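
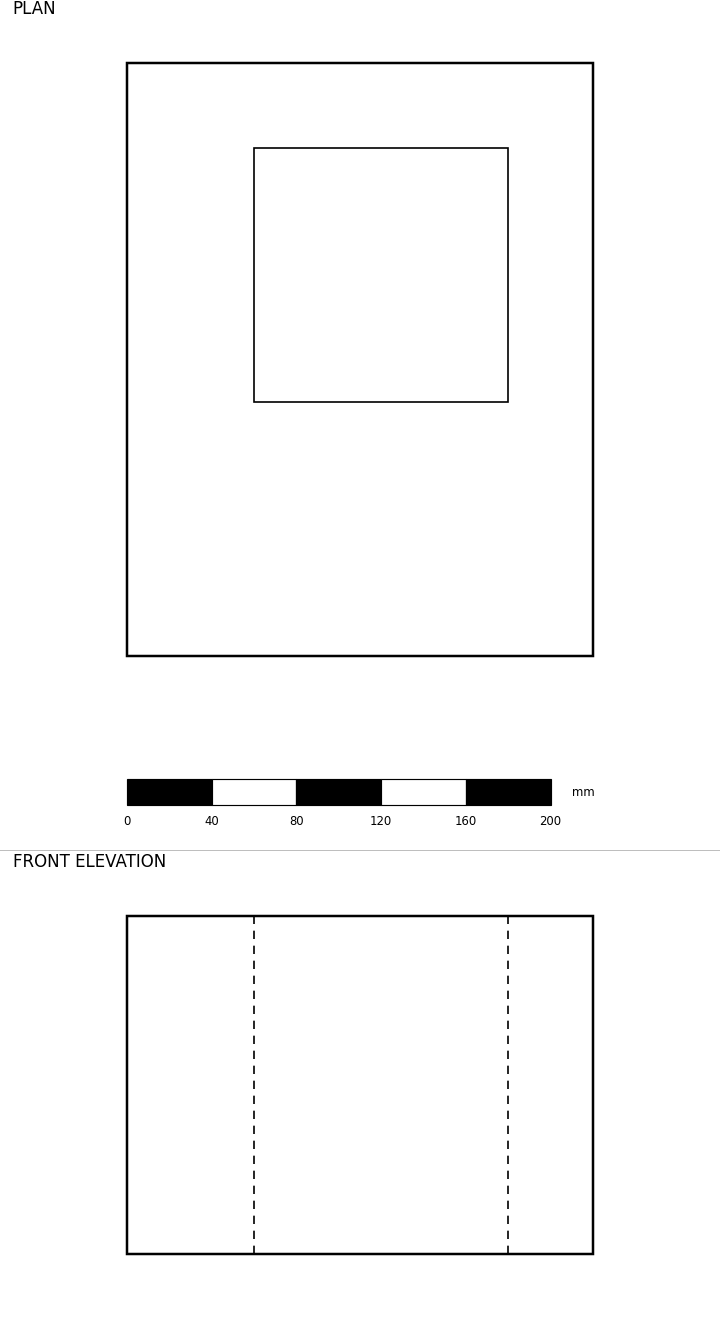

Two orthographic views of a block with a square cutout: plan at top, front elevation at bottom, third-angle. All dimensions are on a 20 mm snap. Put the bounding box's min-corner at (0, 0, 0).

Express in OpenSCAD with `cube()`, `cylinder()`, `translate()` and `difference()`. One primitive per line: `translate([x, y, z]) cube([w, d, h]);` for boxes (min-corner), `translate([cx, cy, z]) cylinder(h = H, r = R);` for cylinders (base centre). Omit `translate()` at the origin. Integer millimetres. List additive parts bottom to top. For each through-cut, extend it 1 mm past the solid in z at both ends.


difference() {
  cube([220, 280, 160]);
  translate([60, 120, -1]) cube([120, 120, 162]);
}


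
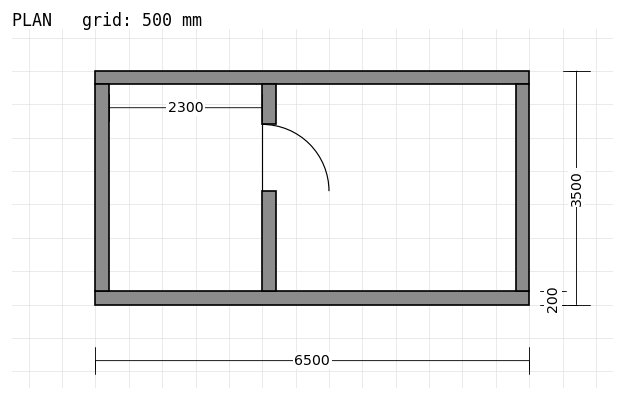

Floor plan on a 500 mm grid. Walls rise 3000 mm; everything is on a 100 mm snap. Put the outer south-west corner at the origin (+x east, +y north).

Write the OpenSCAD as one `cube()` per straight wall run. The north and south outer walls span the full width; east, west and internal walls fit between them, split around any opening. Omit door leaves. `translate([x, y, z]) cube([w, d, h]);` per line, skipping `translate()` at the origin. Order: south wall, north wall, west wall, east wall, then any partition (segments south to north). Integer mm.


cube([6500, 200, 3000]);
translate([0, 3300, 0]) cube([6500, 200, 3000]);
translate([0, 200, 0]) cube([200, 3100, 3000]);
translate([6300, 200, 0]) cube([200, 3100, 3000]);
translate([2500, 200, 0]) cube([200, 1500, 3000]);
translate([2500, 2700, 0]) cube([200, 600, 3000]);


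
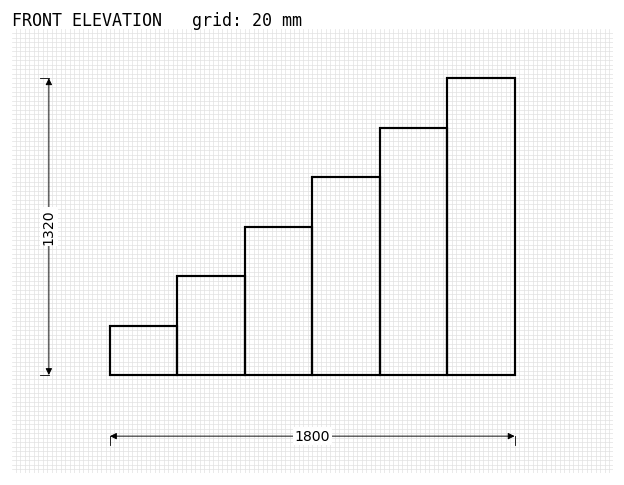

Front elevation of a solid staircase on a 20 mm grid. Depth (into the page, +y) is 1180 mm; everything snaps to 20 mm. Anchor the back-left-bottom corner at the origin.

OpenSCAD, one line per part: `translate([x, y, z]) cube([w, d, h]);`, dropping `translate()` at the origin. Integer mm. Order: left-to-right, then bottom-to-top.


cube([300, 1180, 220]);
translate([300, 0, 0]) cube([300, 1180, 440]);
translate([600, 0, 0]) cube([300, 1180, 660]);
translate([900, 0, 0]) cube([300, 1180, 880]);
translate([1200, 0, 0]) cube([300, 1180, 1100]);
translate([1500, 0, 0]) cube([300, 1180, 1320]);


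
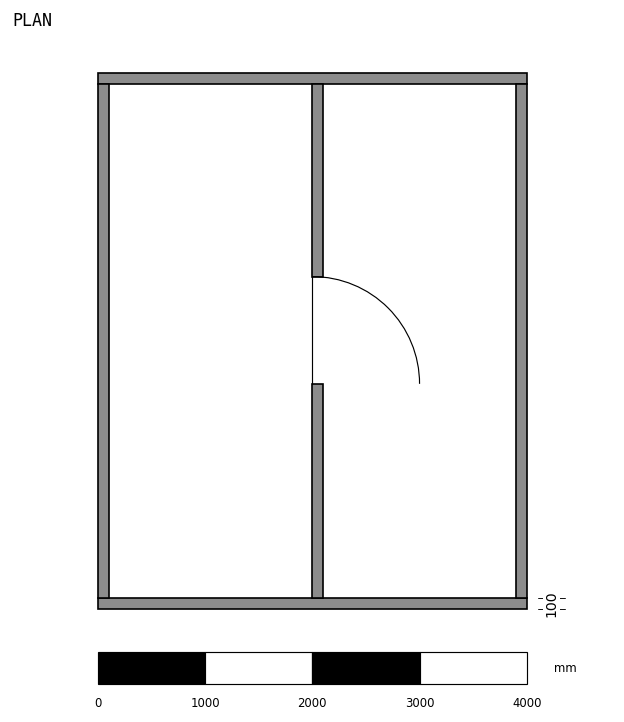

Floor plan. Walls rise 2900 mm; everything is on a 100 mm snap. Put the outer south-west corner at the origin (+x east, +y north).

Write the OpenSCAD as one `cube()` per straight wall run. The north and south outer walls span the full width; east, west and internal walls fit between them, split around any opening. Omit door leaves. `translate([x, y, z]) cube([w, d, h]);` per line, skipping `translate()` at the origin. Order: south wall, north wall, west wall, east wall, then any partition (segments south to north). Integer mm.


cube([4000, 100, 2900]);
translate([0, 4900, 0]) cube([4000, 100, 2900]);
translate([0, 100, 0]) cube([100, 4800, 2900]);
translate([3900, 100, 0]) cube([100, 4800, 2900]);
translate([2000, 100, 0]) cube([100, 2000, 2900]);
translate([2000, 3100, 0]) cube([100, 1800, 2900]);


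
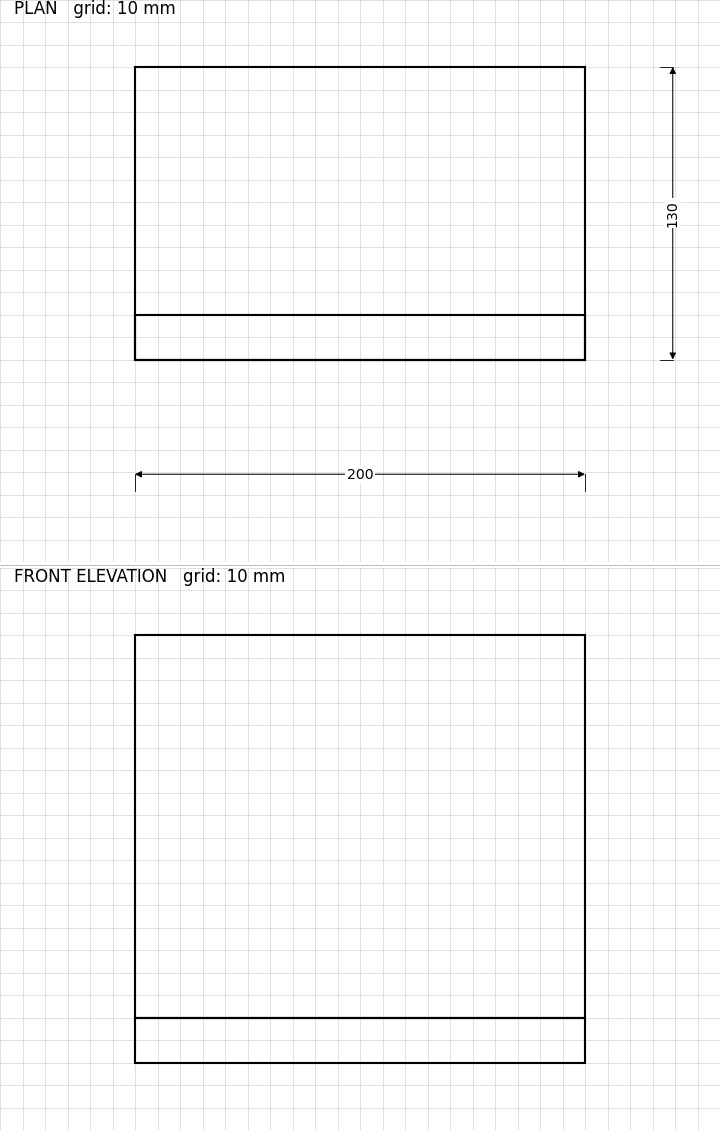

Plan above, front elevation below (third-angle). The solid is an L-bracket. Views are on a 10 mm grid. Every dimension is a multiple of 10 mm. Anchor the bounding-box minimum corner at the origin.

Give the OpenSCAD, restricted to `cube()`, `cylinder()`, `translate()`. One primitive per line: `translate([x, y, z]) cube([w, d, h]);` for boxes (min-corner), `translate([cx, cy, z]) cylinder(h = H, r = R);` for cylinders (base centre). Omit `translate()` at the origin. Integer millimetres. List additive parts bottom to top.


cube([200, 130, 20]);
translate([0, 0, 20]) cube([200, 20, 170]);


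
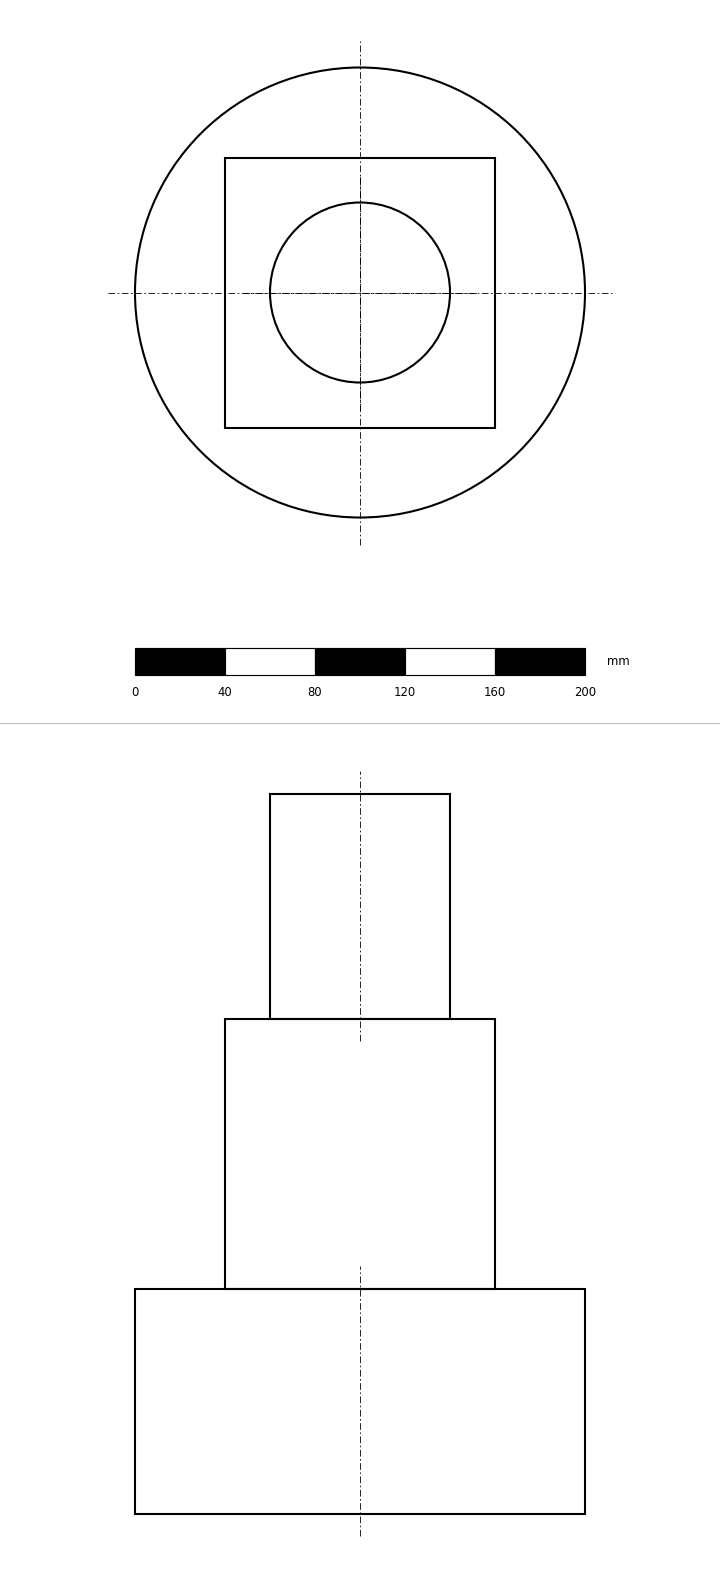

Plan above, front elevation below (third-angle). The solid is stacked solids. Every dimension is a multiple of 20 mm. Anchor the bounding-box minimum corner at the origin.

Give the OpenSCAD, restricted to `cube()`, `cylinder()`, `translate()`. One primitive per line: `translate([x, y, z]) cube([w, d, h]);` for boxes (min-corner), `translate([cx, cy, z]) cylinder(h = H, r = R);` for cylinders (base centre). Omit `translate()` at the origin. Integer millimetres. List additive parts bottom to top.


translate([100, 100, 0]) cylinder(h = 100, r = 100);
translate([40, 40, 100]) cube([120, 120, 120]);
translate([100, 100, 220]) cylinder(h = 100, r = 40);


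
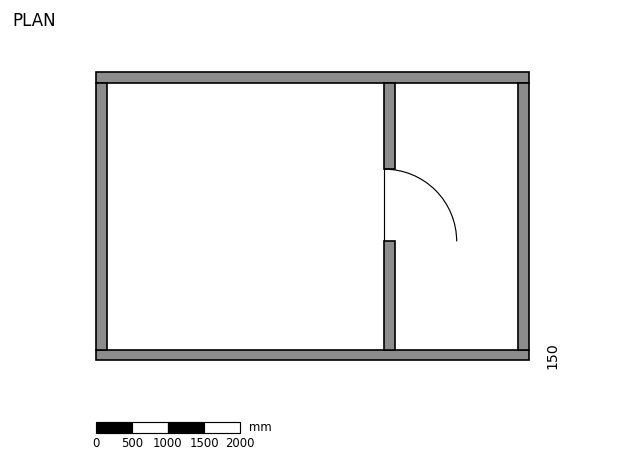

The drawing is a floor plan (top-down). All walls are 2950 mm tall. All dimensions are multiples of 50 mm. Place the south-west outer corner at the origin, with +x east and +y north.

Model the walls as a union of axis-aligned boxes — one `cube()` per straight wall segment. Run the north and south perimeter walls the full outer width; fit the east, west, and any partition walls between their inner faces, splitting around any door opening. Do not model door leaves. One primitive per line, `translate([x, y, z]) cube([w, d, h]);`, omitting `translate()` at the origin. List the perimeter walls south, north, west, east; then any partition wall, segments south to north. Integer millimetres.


cube([6000, 150, 2950]);
translate([0, 3850, 0]) cube([6000, 150, 2950]);
translate([0, 150, 0]) cube([150, 3700, 2950]);
translate([5850, 150, 0]) cube([150, 3700, 2950]);
translate([4000, 150, 0]) cube([150, 1500, 2950]);
translate([4000, 2650, 0]) cube([150, 1200, 2950]);


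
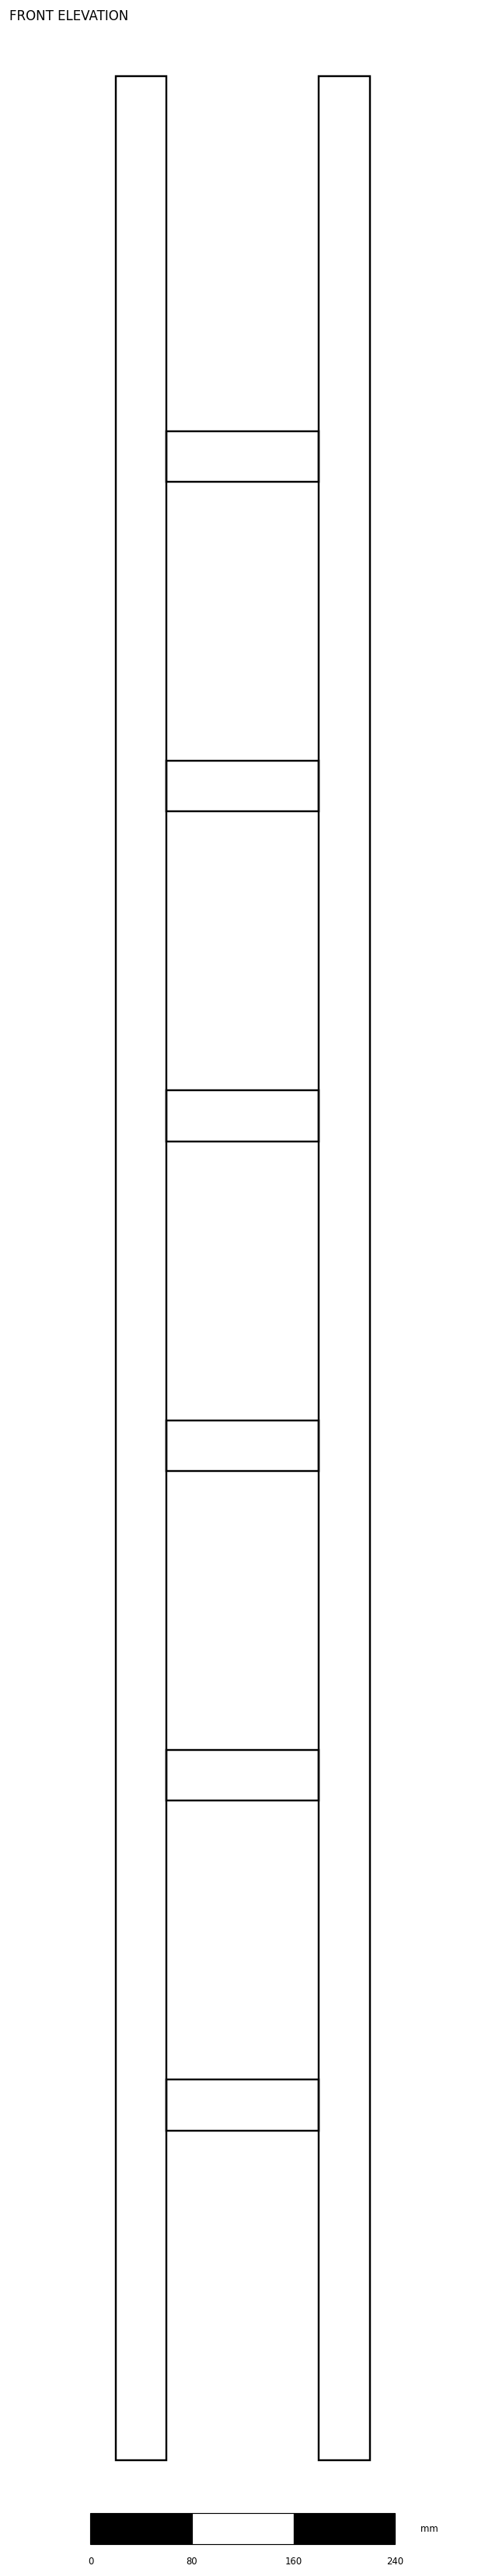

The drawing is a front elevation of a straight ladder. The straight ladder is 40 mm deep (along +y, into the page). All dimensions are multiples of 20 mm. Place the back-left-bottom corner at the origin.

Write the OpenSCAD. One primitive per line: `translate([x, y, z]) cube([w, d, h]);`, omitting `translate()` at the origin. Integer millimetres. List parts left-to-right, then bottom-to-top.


cube([40, 40, 1880]);
translate([40, 0, 260]) cube([120, 40, 40]);
translate([40, 0, 520]) cube([120, 40, 40]);
translate([40, 0, 780]) cube([120, 40, 40]);
translate([40, 0, 1040]) cube([120, 40, 40]);
translate([40, 0, 1300]) cube([120, 40, 40]);
translate([40, 0, 1560]) cube([120, 40, 40]);
translate([160, 0, 0]) cube([40, 40, 1880]);


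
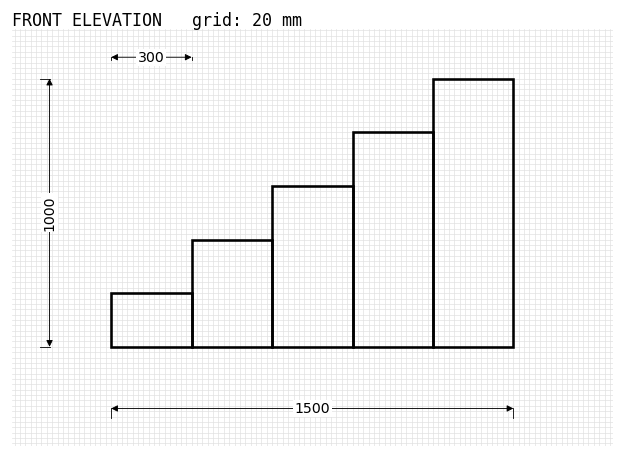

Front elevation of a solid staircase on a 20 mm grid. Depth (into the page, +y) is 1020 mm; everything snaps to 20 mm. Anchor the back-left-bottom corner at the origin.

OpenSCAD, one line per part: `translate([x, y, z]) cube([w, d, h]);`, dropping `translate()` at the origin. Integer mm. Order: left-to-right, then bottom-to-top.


cube([300, 1020, 200]);
translate([300, 0, 0]) cube([300, 1020, 400]);
translate([600, 0, 0]) cube([300, 1020, 600]);
translate([900, 0, 0]) cube([300, 1020, 800]);
translate([1200, 0, 0]) cube([300, 1020, 1000]);


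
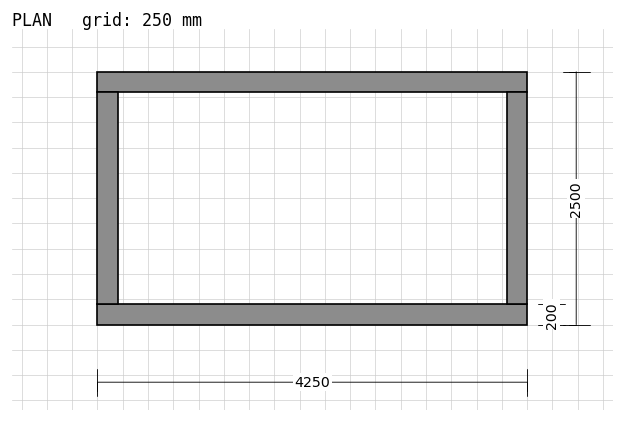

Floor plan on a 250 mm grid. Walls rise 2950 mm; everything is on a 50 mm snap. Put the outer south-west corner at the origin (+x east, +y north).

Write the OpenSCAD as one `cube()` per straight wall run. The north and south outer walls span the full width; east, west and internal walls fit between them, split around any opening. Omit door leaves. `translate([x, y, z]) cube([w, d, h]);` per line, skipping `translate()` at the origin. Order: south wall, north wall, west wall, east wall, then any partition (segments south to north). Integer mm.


cube([4250, 200, 2950]);
translate([0, 2300, 0]) cube([4250, 200, 2950]);
translate([0, 200, 0]) cube([200, 2100, 2950]);
translate([4050, 200, 0]) cube([200, 2100, 2950]);


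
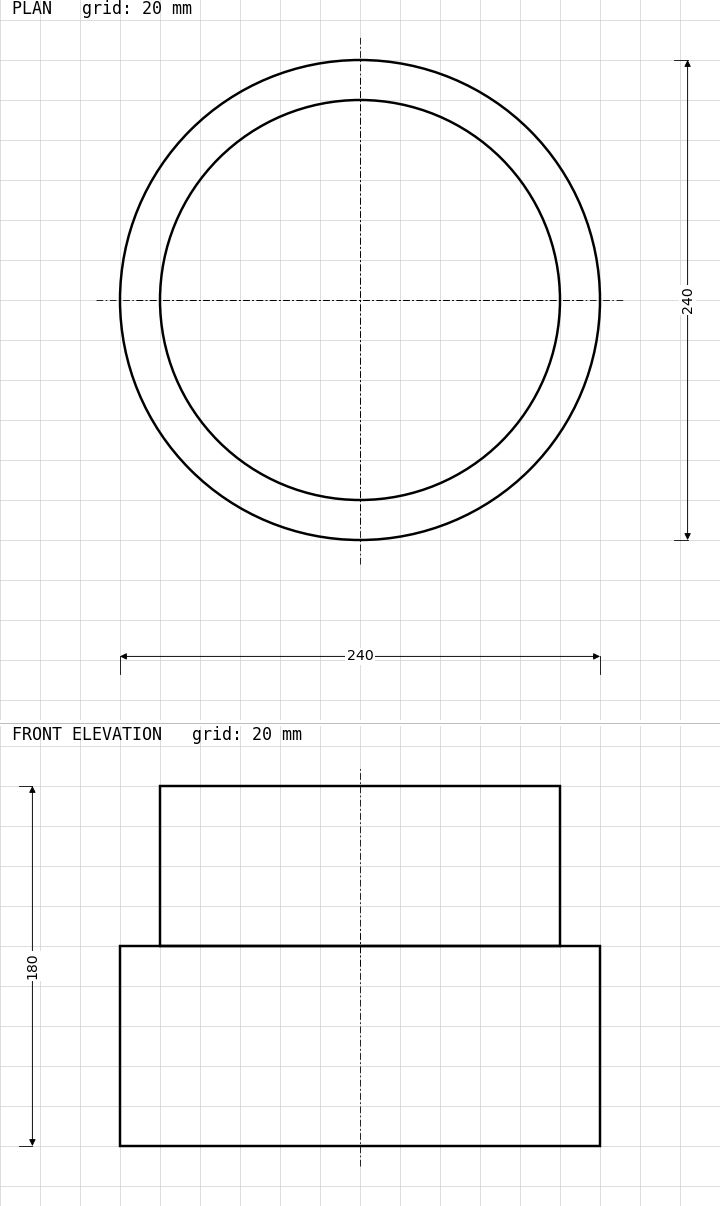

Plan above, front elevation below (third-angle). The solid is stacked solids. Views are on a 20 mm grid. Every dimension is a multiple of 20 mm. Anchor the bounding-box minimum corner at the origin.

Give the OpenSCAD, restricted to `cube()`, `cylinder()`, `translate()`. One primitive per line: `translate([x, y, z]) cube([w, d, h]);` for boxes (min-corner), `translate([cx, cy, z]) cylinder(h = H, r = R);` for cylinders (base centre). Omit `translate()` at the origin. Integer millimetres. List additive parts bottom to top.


translate([120, 120, 0]) cylinder(h = 100, r = 120);
translate([120, 120, 100]) cylinder(h = 80, r = 100);


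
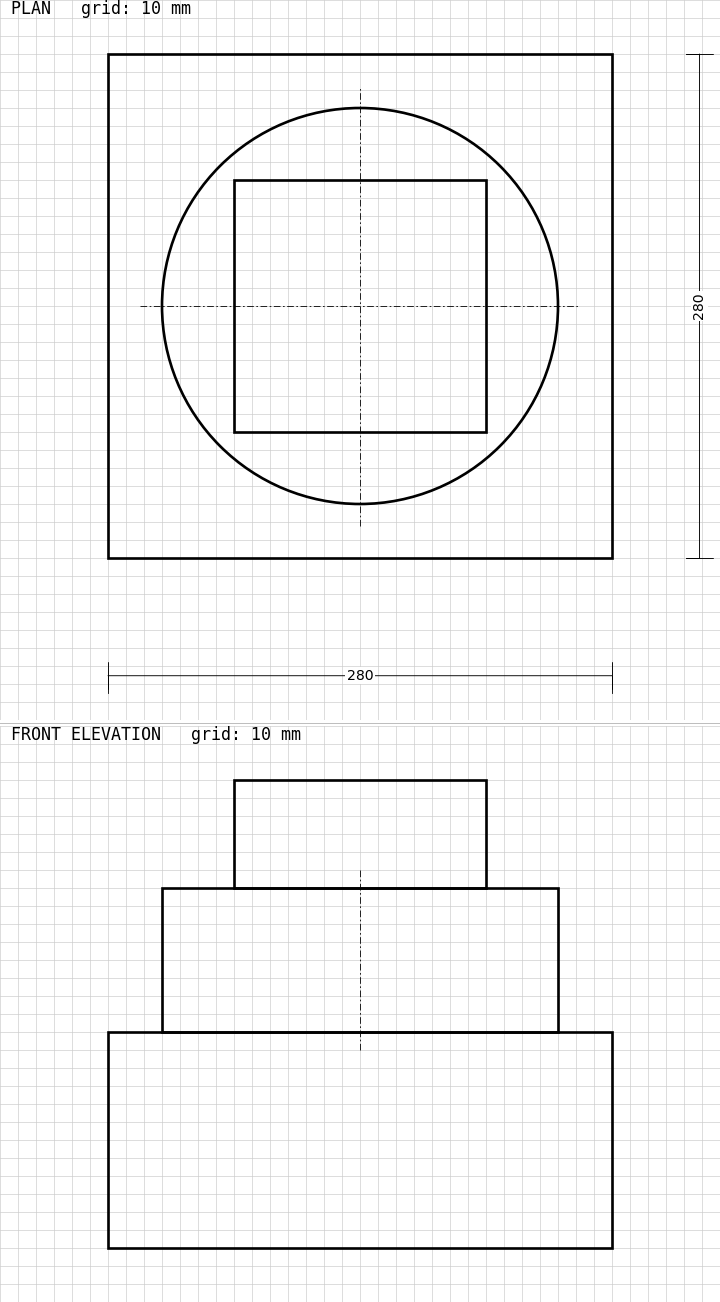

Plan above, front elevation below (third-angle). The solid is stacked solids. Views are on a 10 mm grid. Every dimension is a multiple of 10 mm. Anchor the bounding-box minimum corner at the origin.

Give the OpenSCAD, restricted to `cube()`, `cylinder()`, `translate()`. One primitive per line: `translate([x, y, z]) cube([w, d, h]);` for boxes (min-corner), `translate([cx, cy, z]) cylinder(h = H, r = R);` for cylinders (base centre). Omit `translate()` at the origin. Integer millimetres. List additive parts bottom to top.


cube([280, 280, 120]);
translate([140, 140, 120]) cylinder(h = 80, r = 110);
translate([70, 70, 200]) cube([140, 140, 60]);


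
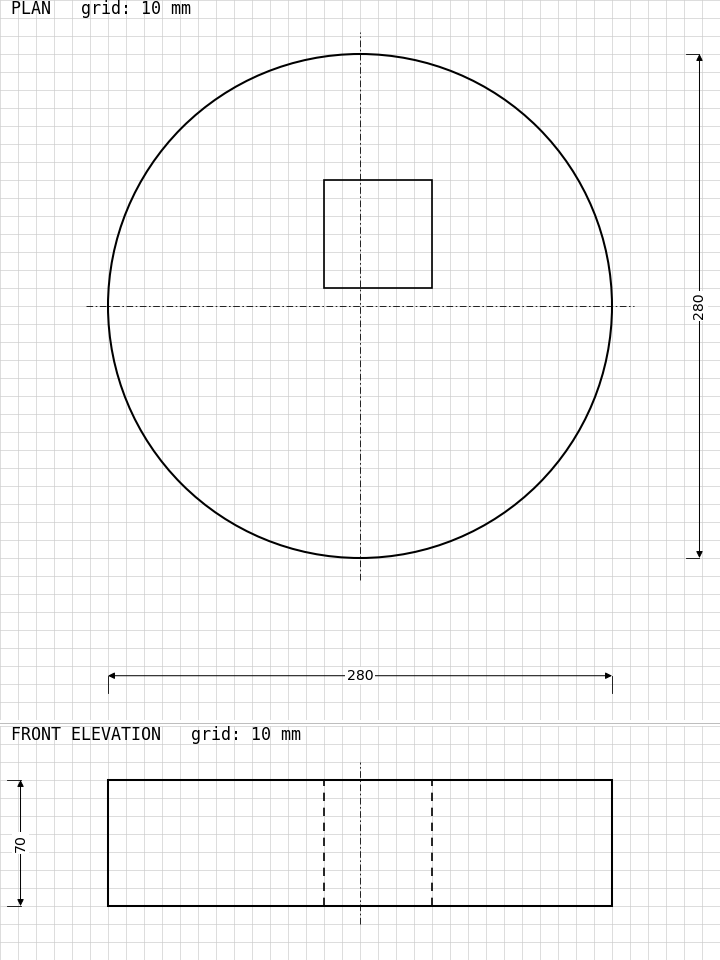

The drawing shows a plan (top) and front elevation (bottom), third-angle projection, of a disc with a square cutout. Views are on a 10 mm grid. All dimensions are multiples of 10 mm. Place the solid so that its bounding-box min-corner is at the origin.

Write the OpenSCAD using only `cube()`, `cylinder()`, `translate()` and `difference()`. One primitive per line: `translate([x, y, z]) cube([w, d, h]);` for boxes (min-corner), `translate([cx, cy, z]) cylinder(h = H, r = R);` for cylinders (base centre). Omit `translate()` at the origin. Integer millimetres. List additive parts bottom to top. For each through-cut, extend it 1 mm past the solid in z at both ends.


difference() {
  translate([140, 140, 0]) cylinder(h = 70, r = 140);
  translate([120, 150, -1]) cube([60, 60, 72]);
}


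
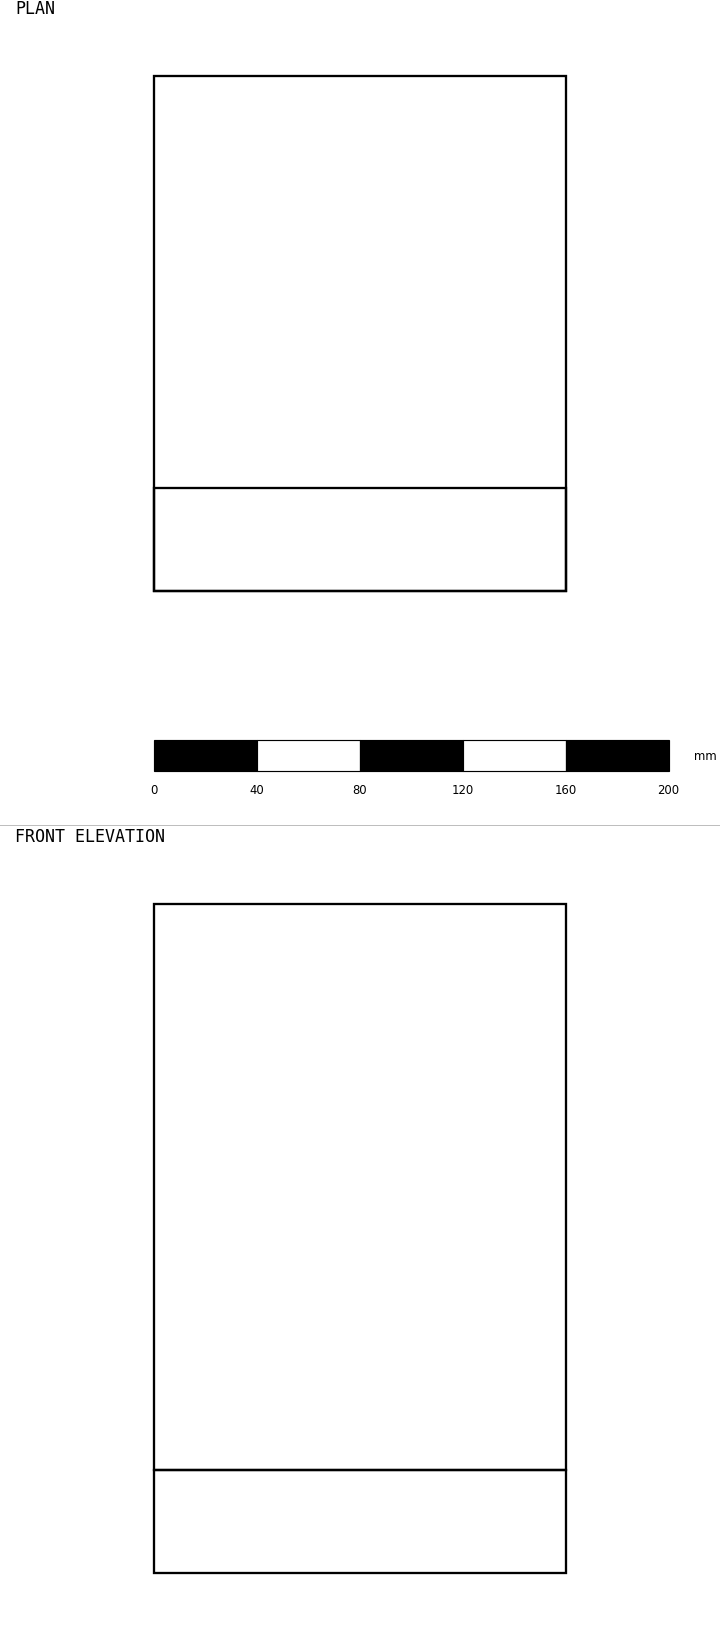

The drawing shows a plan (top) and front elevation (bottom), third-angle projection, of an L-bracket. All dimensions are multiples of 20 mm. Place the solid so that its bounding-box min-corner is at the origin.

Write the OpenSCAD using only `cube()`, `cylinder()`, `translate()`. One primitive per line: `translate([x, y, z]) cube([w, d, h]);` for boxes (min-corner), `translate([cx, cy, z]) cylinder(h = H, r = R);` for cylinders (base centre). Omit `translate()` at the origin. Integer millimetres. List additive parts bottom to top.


cube([160, 200, 40]);
translate([0, 0, 40]) cube([160, 40, 220]);


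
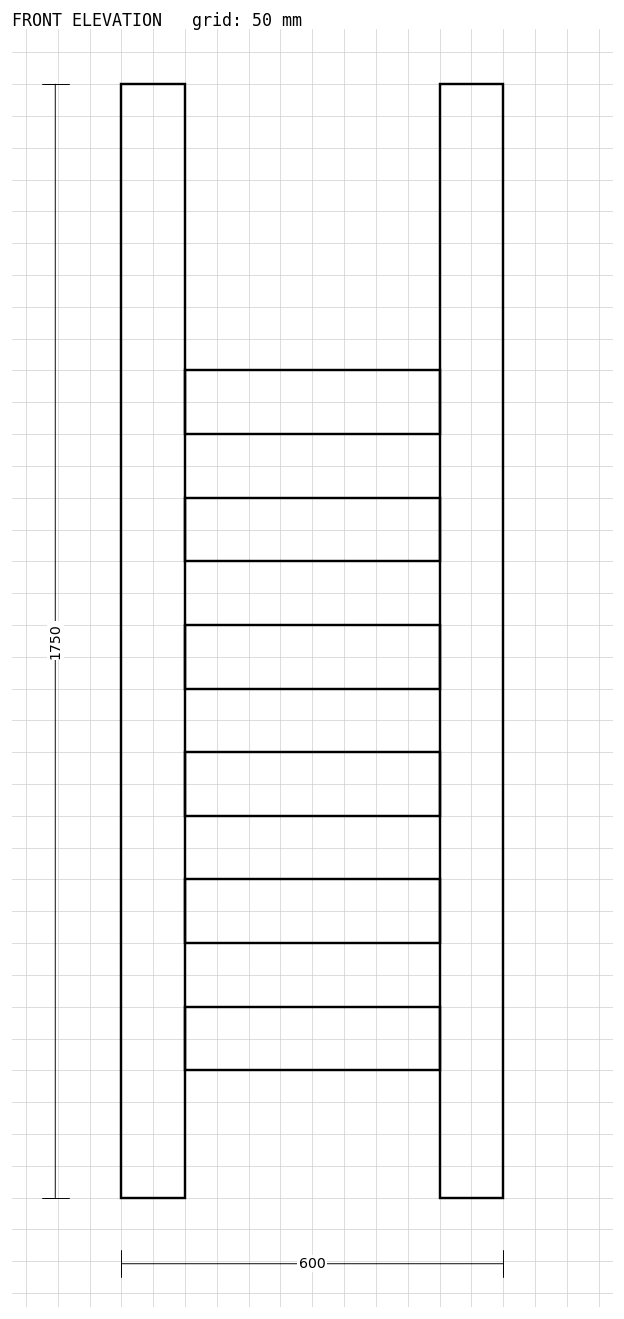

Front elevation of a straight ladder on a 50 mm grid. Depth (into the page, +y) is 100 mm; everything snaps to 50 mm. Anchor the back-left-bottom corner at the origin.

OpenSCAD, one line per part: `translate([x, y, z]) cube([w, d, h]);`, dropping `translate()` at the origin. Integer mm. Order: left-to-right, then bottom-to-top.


cube([100, 100, 1750]);
translate([100, 0, 200]) cube([400, 100, 100]);
translate([100, 0, 400]) cube([400, 100, 100]);
translate([100, 0, 600]) cube([400, 100, 100]);
translate([100, 0, 800]) cube([400, 100, 100]);
translate([100, 0, 1000]) cube([400, 100, 100]);
translate([100, 0, 1200]) cube([400, 100, 100]);
translate([500, 0, 0]) cube([100, 100, 1750]);


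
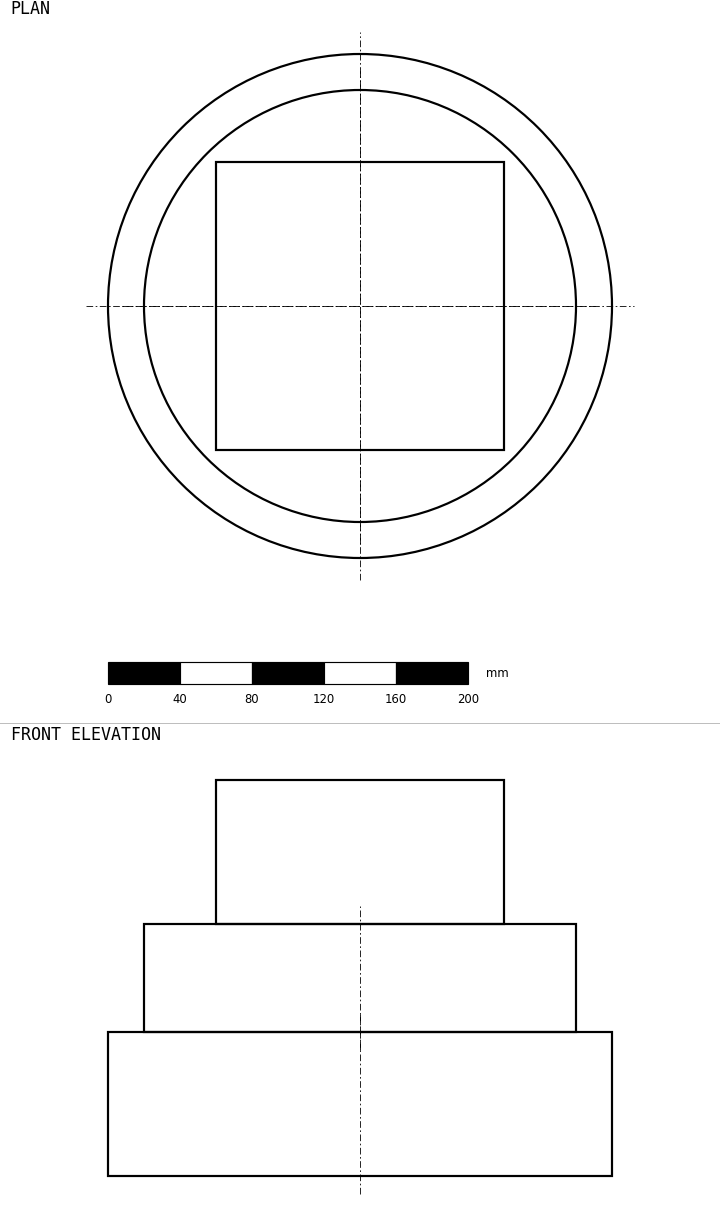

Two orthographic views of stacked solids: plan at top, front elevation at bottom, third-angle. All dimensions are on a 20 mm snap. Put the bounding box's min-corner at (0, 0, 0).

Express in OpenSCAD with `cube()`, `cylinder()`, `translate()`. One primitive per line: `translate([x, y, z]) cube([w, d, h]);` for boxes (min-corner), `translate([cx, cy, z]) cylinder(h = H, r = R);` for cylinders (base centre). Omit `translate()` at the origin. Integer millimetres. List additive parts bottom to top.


translate([140, 140, 0]) cylinder(h = 80, r = 140);
translate([140, 140, 80]) cylinder(h = 60, r = 120);
translate([60, 60, 140]) cube([160, 160, 80]);


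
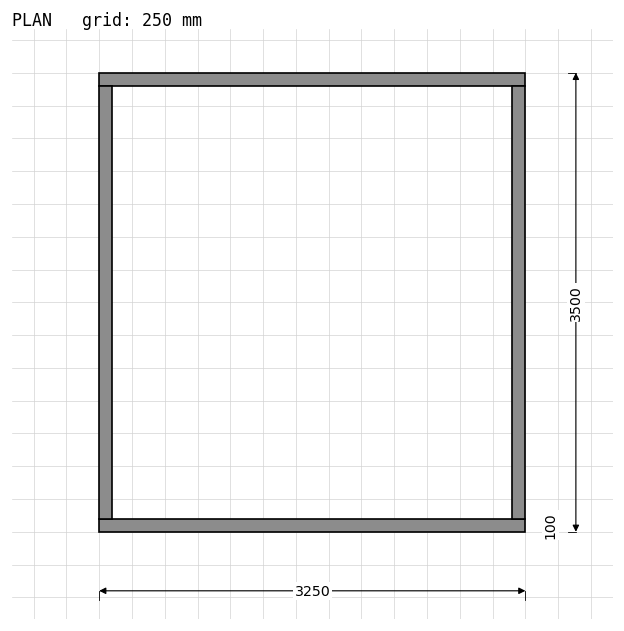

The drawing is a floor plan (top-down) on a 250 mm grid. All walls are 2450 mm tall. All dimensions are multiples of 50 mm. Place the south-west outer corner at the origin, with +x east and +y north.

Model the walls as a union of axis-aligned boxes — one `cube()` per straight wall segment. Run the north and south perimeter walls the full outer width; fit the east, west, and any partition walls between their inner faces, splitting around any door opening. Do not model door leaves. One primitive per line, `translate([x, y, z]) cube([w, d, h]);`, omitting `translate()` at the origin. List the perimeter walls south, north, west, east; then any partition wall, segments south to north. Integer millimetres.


cube([3250, 100, 2450]);
translate([0, 3400, 0]) cube([3250, 100, 2450]);
translate([0, 100, 0]) cube([100, 3300, 2450]);
translate([3150, 100, 0]) cube([100, 3300, 2450]);


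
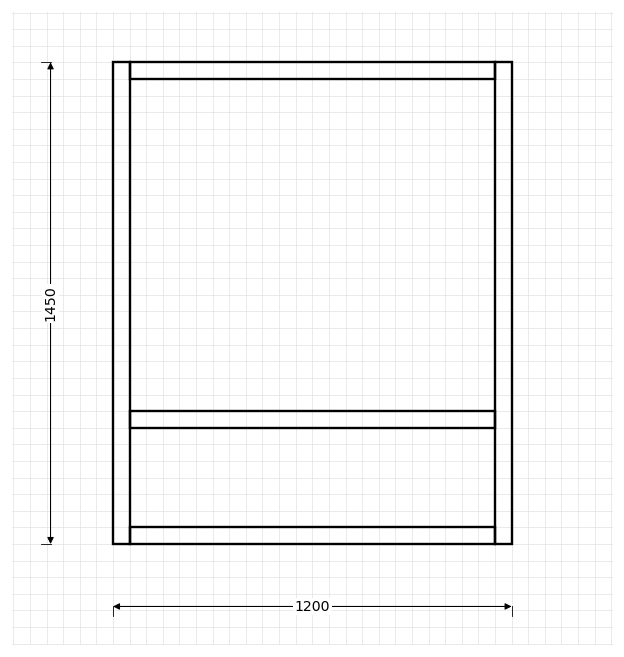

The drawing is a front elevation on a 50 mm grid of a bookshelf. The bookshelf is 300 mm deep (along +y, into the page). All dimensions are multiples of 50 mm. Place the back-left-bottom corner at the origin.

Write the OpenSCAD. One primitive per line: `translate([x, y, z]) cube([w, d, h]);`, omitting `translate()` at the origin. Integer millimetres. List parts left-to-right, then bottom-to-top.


cube([50, 300, 1450]);
translate([50, 0, 0]) cube([1100, 300, 50]);
translate([50, 0, 350]) cube([1100, 300, 50]);
translate([50, 0, 1400]) cube([1100, 300, 50]);
translate([1150, 0, 0]) cube([50, 300, 1450]);


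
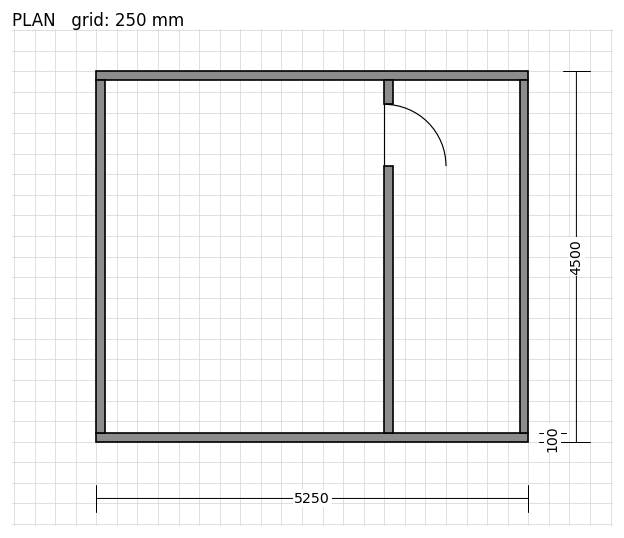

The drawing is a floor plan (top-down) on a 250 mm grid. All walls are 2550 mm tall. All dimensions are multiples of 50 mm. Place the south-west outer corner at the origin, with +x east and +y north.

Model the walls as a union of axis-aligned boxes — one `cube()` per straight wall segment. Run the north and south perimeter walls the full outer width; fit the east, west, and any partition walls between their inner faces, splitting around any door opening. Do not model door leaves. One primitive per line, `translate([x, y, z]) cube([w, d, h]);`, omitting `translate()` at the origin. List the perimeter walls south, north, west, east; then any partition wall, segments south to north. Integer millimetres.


cube([5250, 100, 2550]);
translate([0, 4400, 0]) cube([5250, 100, 2550]);
translate([0, 100, 0]) cube([100, 4300, 2550]);
translate([5150, 100, 0]) cube([100, 4300, 2550]);
translate([3500, 100, 0]) cube([100, 3250, 2550]);
translate([3500, 4100, 0]) cube([100, 300, 2550]);


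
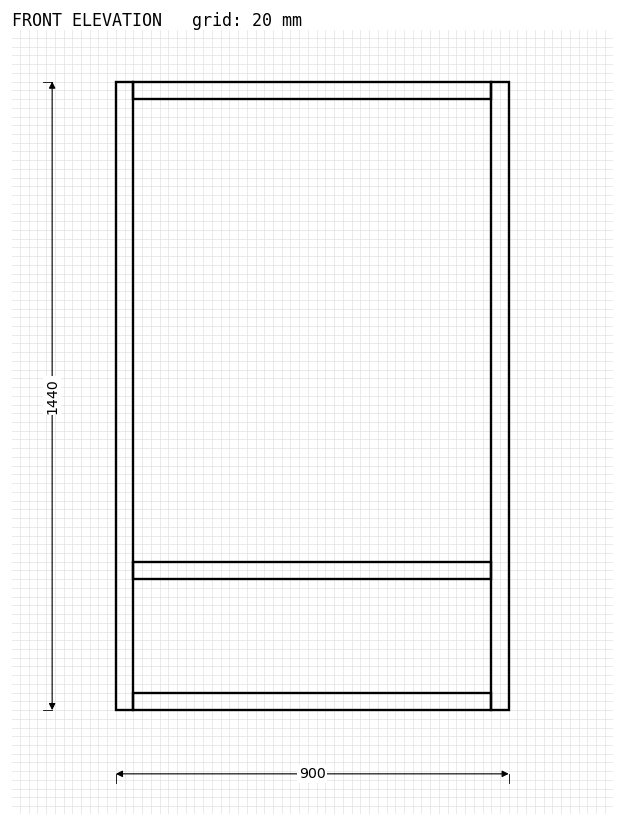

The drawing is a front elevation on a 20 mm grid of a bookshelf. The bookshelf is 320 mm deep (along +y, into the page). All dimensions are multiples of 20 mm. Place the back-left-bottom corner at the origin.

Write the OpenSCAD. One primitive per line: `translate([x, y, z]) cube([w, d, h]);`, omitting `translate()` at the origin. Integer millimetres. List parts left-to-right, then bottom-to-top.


cube([40, 320, 1440]);
translate([40, 0, 0]) cube([820, 320, 40]);
translate([40, 0, 300]) cube([820, 320, 40]);
translate([40, 0, 1400]) cube([820, 320, 40]);
translate([860, 0, 0]) cube([40, 320, 1440]);


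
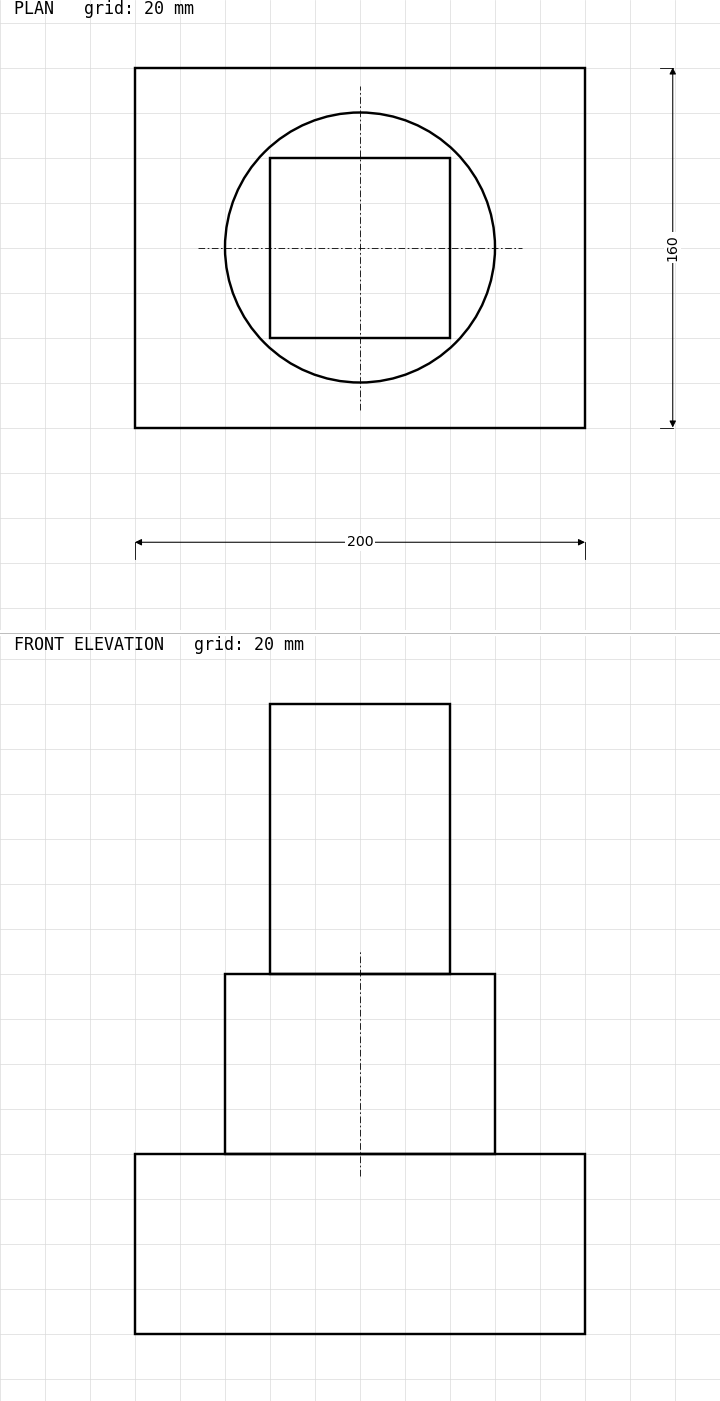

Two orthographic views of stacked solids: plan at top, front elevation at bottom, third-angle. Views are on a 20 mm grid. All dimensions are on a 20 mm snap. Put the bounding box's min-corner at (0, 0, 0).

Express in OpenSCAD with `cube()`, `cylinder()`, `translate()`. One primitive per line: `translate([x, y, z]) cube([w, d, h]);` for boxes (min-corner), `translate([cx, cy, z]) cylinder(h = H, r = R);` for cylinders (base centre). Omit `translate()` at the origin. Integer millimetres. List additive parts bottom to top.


cube([200, 160, 80]);
translate([100, 80, 80]) cylinder(h = 80, r = 60);
translate([60, 40, 160]) cube([80, 80, 120]);


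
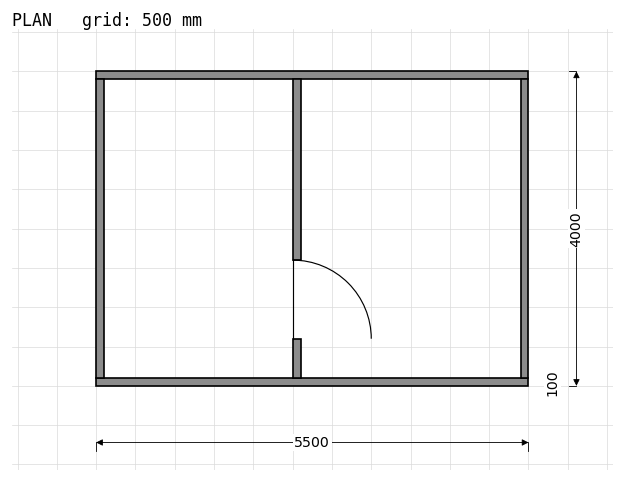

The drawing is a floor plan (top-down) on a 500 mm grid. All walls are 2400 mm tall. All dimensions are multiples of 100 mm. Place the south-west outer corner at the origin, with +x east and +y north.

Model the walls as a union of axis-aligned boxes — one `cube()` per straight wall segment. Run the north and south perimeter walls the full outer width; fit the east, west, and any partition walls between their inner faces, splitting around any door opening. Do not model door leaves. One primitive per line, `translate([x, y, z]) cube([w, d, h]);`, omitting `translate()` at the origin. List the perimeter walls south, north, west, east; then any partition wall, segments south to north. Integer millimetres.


cube([5500, 100, 2400]);
translate([0, 3900, 0]) cube([5500, 100, 2400]);
translate([0, 100, 0]) cube([100, 3800, 2400]);
translate([5400, 100, 0]) cube([100, 3800, 2400]);
translate([2500, 100, 0]) cube([100, 500, 2400]);
translate([2500, 1600, 0]) cube([100, 2300, 2400]);


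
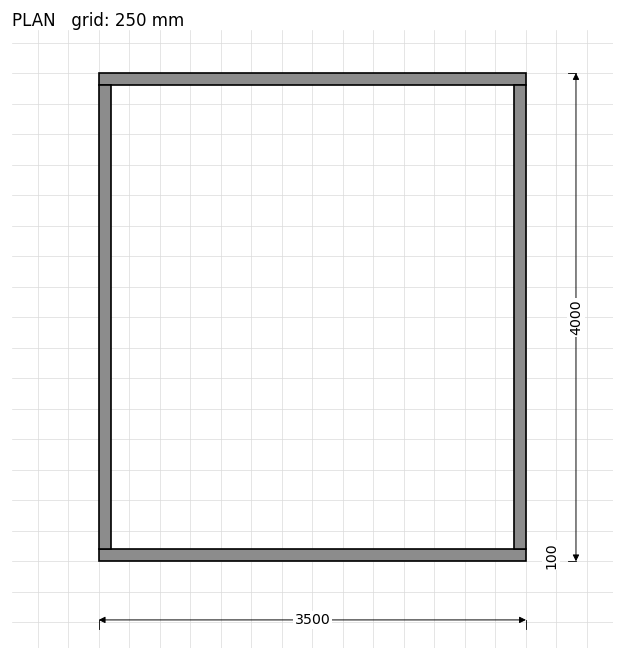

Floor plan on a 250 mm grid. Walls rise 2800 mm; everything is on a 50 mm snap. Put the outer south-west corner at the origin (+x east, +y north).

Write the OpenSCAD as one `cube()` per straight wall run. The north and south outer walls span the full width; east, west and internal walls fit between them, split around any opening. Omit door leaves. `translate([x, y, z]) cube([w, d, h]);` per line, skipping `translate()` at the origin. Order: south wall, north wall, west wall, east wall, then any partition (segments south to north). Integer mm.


cube([3500, 100, 2800]);
translate([0, 3900, 0]) cube([3500, 100, 2800]);
translate([0, 100, 0]) cube([100, 3800, 2800]);
translate([3400, 100, 0]) cube([100, 3800, 2800]);


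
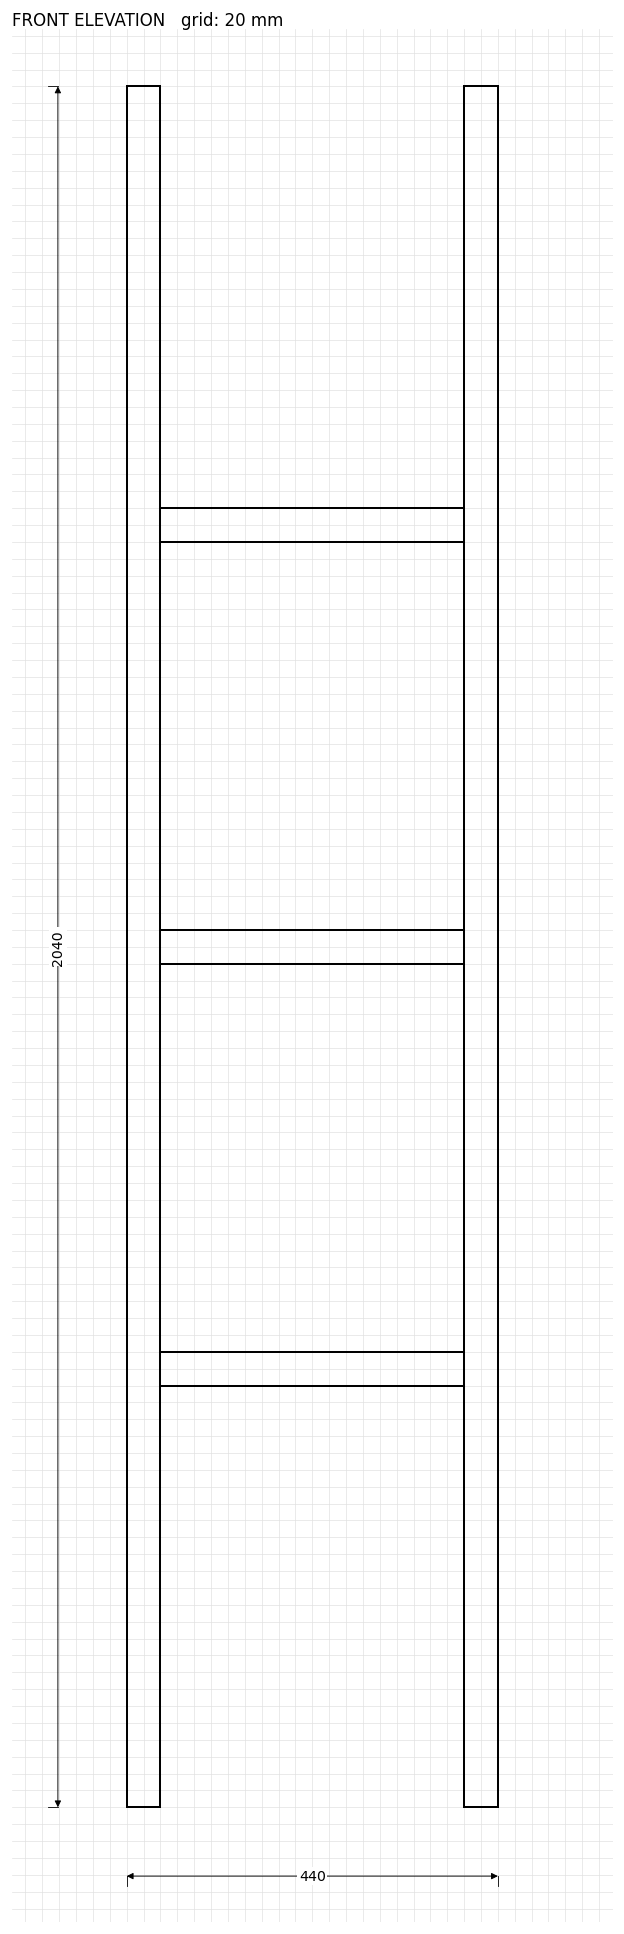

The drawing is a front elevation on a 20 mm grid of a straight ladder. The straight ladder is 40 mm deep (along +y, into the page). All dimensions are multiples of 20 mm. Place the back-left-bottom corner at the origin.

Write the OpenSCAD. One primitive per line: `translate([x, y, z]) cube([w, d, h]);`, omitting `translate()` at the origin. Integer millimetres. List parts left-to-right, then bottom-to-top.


cube([40, 40, 2040]);
translate([40, 0, 500]) cube([360, 40, 40]);
translate([40, 0, 1000]) cube([360, 40, 40]);
translate([40, 0, 1500]) cube([360, 40, 40]);
translate([400, 0, 0]) cube([40, 40, 2040]);


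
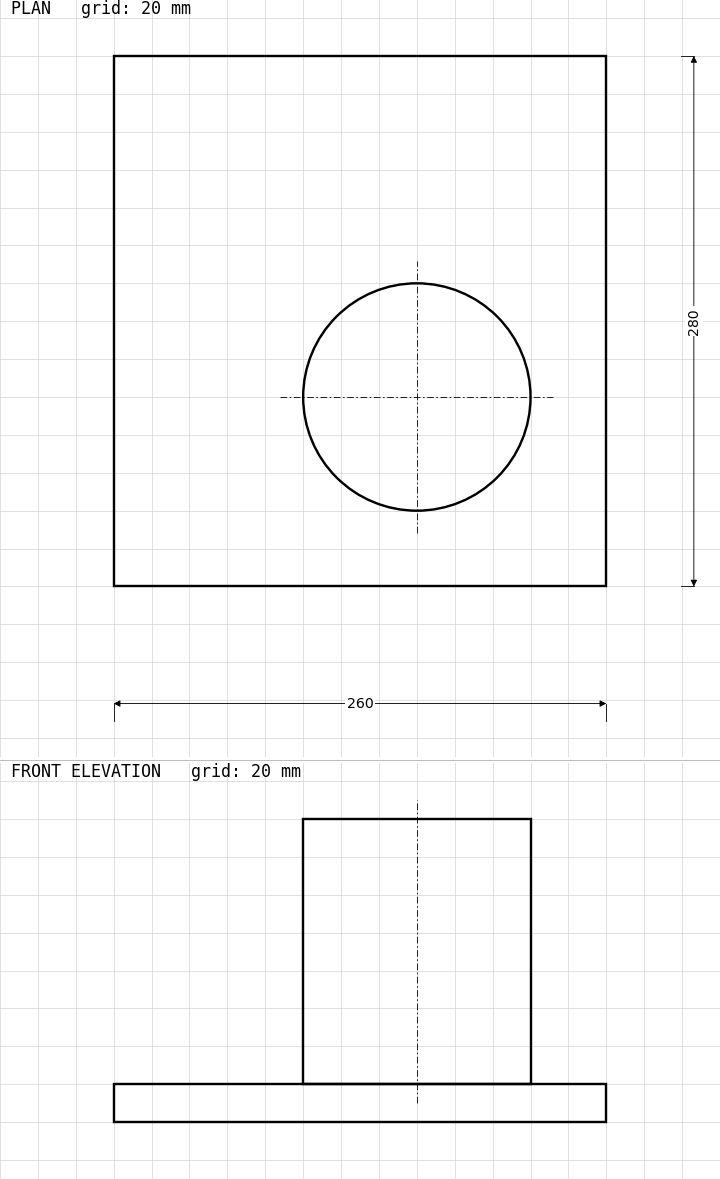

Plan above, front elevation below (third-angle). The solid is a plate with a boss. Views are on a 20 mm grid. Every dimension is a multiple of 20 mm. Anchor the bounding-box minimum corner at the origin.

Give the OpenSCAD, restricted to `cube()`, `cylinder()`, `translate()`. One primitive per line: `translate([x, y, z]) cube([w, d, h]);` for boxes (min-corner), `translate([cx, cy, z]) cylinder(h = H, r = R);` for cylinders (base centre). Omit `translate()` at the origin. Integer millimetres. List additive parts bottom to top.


cube([260, 280, 20]);
translate([160, 100, 20]) cylinder(h = 140, r = 60);


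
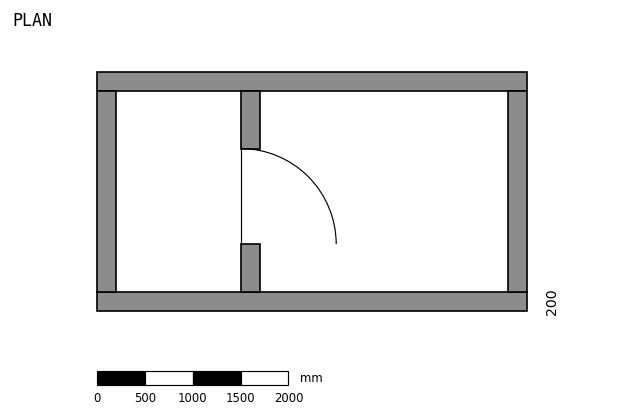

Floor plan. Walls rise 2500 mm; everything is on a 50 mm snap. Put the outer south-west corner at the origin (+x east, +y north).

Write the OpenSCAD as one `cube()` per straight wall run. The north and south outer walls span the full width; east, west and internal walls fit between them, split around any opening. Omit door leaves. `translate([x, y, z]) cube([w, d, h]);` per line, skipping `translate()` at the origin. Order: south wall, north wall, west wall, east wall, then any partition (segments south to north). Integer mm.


cube([4500, 200, 2500]);
translate([0, 2300, 0]) cube([4500, 200, 2500]);
translate([0, 200, 0]) cube([200, 2100, 2500]);
translate([4300, 200, 0]) cube([200, 2100, 2500]);
translate([1500, 200, 0]) cube([200, 500, 2500]);
translate([1500, 1700, 0]) cube([200, 600, 2500]);


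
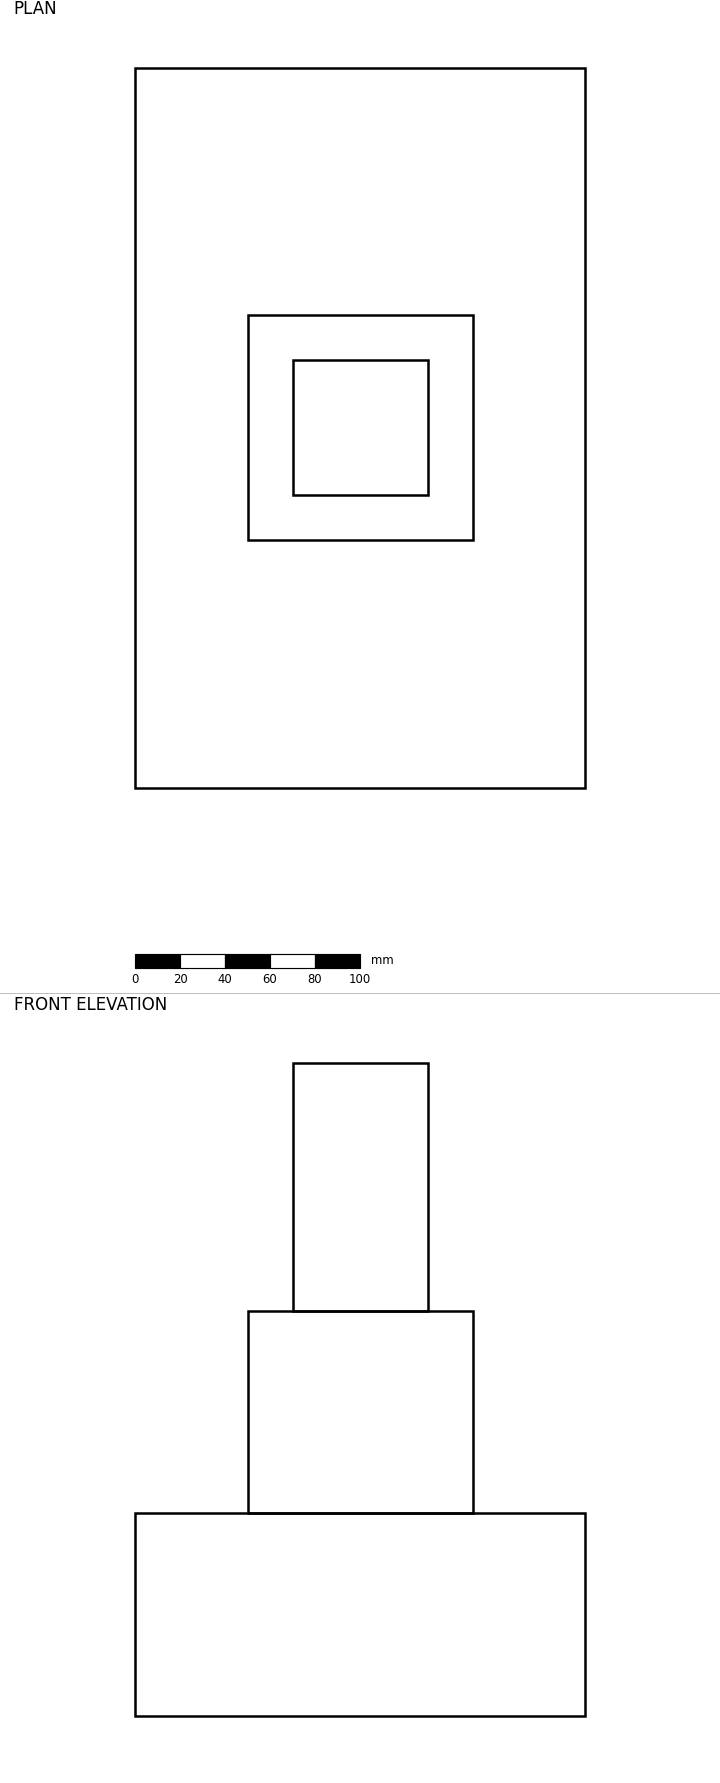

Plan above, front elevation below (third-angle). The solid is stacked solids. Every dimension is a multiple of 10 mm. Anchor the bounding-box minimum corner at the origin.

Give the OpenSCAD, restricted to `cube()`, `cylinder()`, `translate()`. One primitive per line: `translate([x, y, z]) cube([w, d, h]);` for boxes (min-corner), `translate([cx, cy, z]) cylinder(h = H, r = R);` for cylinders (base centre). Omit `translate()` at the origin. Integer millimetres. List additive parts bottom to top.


cube([200, 320, 90]);
translate([50, 110, 90]) cube([100, 100, 90]);
translate([70, 130, 180]) cube([60, 60, 110]);


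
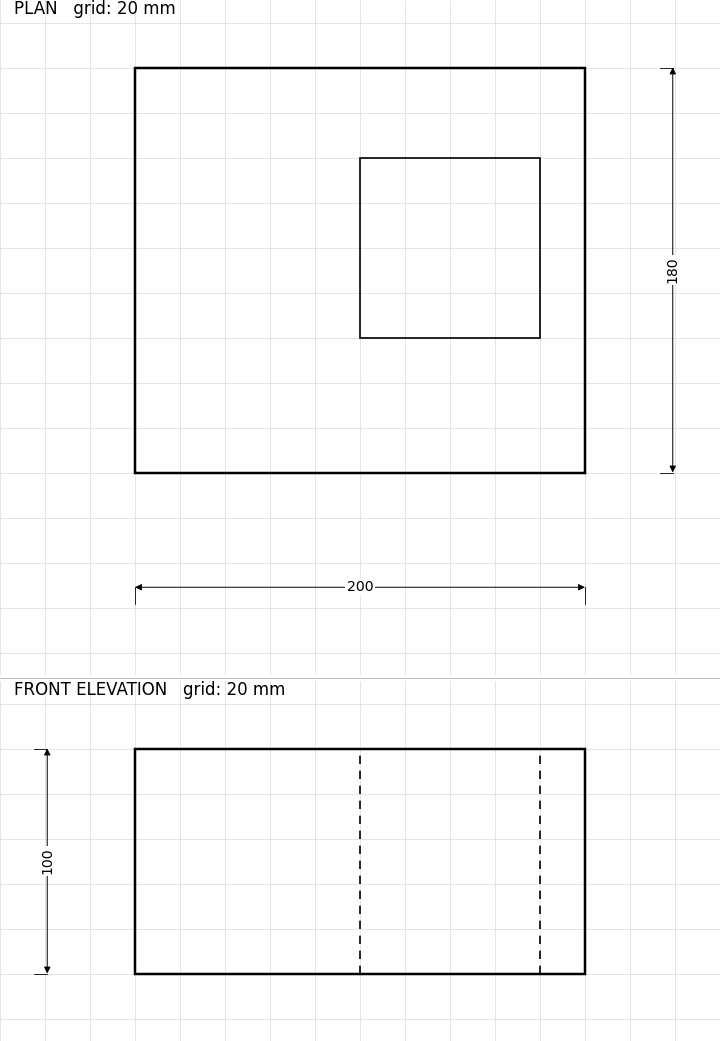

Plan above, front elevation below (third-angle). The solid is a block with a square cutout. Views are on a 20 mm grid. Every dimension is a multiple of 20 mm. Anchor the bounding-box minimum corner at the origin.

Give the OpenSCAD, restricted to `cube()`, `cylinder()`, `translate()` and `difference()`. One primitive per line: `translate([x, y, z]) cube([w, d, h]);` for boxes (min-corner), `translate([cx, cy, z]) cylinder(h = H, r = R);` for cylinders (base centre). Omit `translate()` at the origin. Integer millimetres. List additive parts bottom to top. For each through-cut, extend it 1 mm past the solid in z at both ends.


difference() {
  cube([200, 180, 100]);
  translate([100, 60, -1]) cube([80, 80, 102]);
}


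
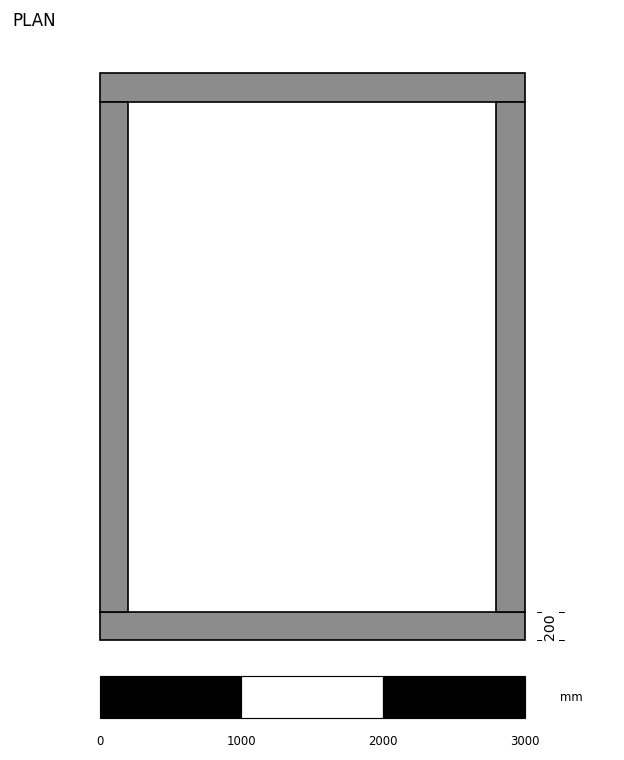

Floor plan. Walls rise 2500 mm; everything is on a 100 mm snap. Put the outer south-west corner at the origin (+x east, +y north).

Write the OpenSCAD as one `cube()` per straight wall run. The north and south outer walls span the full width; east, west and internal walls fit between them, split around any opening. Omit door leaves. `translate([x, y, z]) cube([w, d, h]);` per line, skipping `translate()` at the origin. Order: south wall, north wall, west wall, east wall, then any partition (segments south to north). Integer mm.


cube([3000, 200, 2500]);
translate([0, 3800, 0]) cube([3000, 200, 2500]);
translate([0, 200, 0]) cube([200, 3600, 2500]);
translate([2800, 200, 0]) cube([200, 3600, 2500]);


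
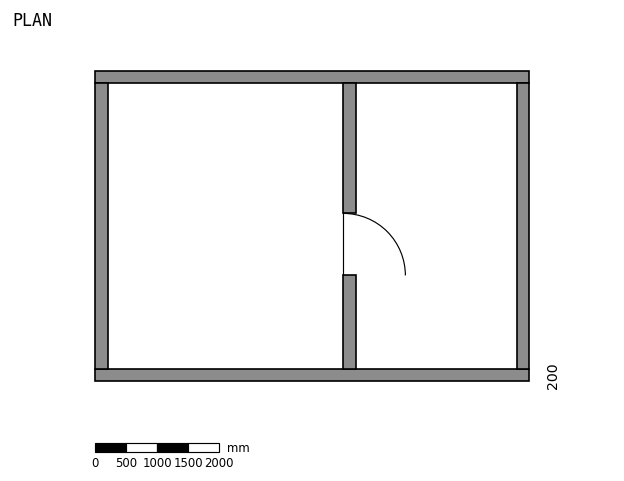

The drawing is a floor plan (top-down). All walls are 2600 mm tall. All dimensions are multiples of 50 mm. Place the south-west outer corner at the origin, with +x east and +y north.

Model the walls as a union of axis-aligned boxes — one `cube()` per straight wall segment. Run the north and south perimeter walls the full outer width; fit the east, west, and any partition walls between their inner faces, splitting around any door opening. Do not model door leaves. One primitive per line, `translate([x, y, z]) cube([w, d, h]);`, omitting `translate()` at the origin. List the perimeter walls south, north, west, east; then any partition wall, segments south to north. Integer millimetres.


cube([7000, 200, 2600]);
translate([0, 4800, 0]) cube([7000, 200, 2600]);
translate([0, 200, 0]) cube([200, 4600, 2600]);
translate([6800, 200, 0]) cube([200, 4600, 2600]);
translate([4000, 200, 0]) cube([200, 1500, 2600]);
translate([4000, 2700, 0]) cube([200, 2100, 2600]);


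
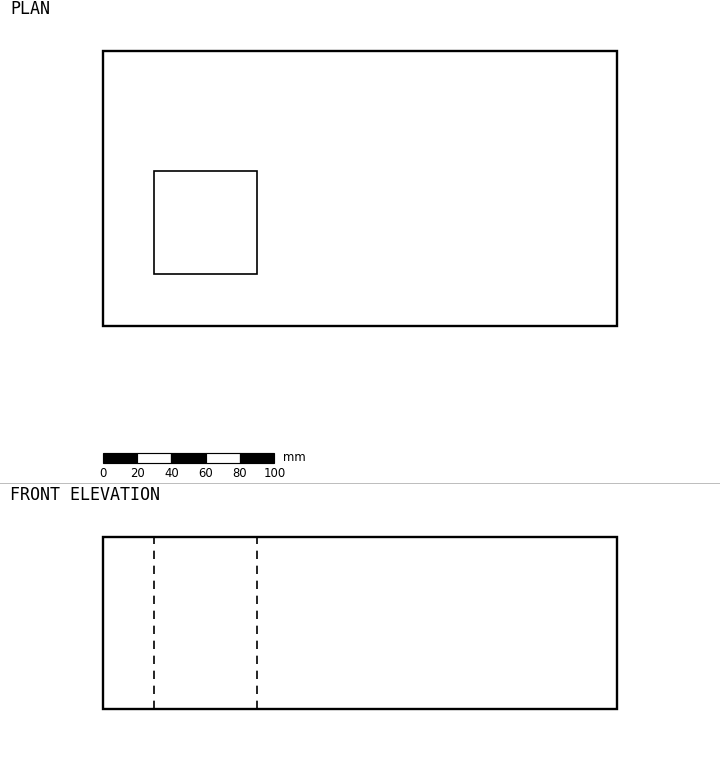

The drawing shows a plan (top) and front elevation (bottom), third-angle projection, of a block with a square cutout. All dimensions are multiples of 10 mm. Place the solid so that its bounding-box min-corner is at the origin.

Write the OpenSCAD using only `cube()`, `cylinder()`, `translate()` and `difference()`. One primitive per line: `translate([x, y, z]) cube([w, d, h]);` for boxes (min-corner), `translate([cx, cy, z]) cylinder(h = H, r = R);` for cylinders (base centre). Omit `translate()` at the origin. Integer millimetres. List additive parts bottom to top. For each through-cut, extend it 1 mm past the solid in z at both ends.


difference() {
  cube([300, 160, 100]);
  translate([30, 30, -1]) cube([60, 60, 102]);
}


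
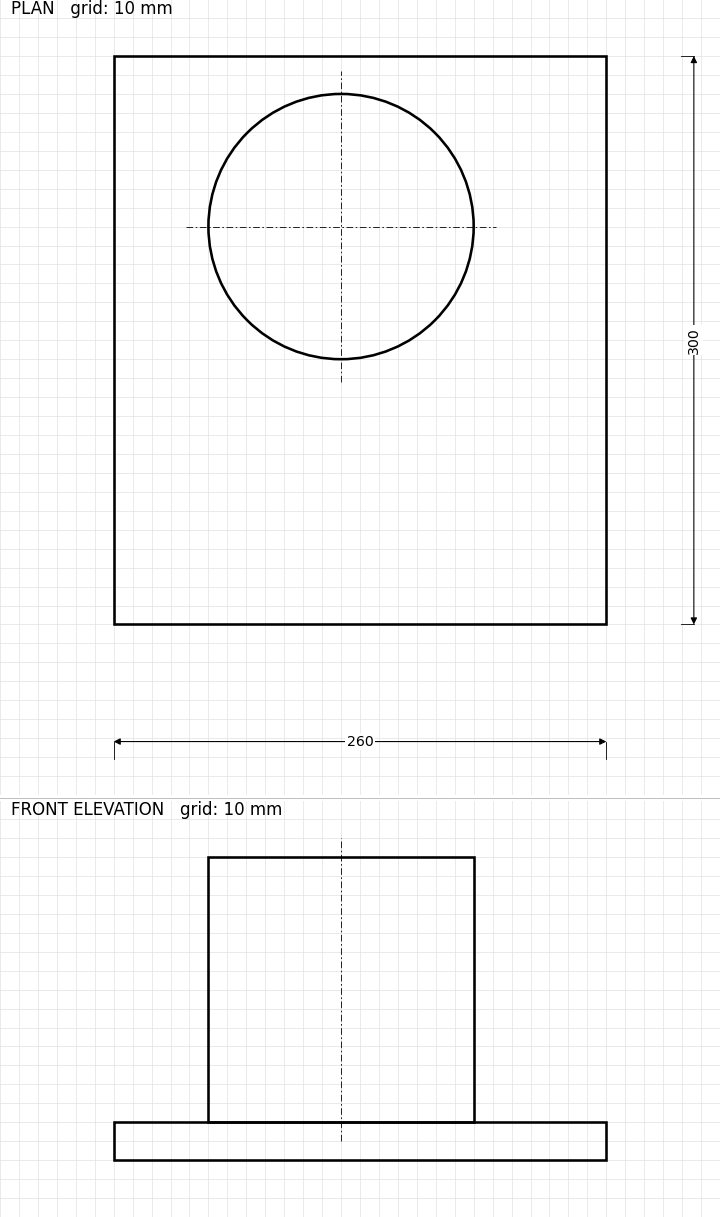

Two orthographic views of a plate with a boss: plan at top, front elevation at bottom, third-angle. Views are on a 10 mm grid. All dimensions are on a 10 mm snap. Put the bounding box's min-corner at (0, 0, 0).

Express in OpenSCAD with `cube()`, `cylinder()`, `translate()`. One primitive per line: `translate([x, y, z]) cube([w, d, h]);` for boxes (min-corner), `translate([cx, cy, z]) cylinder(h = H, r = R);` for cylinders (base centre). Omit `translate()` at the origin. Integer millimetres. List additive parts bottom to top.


cube([260, 300, 20]);
translate([120, 210, 20]) cylinder(h = 140, r = 70);


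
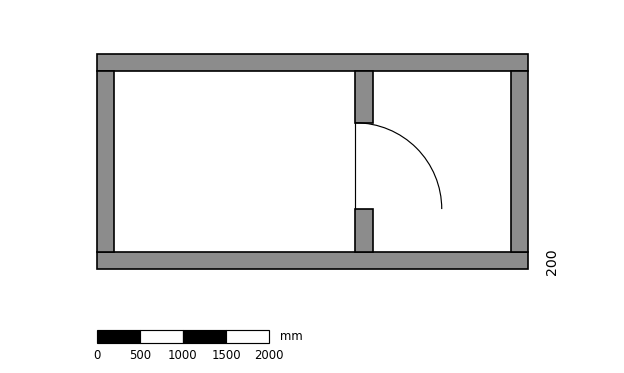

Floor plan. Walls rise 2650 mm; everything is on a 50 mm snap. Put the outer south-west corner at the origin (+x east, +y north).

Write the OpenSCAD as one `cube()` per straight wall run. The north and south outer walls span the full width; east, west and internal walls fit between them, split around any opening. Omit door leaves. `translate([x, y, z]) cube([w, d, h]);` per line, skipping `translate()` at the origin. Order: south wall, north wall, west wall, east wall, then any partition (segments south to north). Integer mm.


cube([5000, 200, 2650]);
translate([0, 2300, 0]) cube([5000, 200, 2650]);
translate([0, 200, 0]) cube([200, 2100, 2650]);
translate([4800, 200, 0]) cube([200, 2100, 2650]);
translate([3000, 200, 0]) cube([200, 500, 2650]);
translate([3000, 1700, 0]) cube([200, 600, 2650]);


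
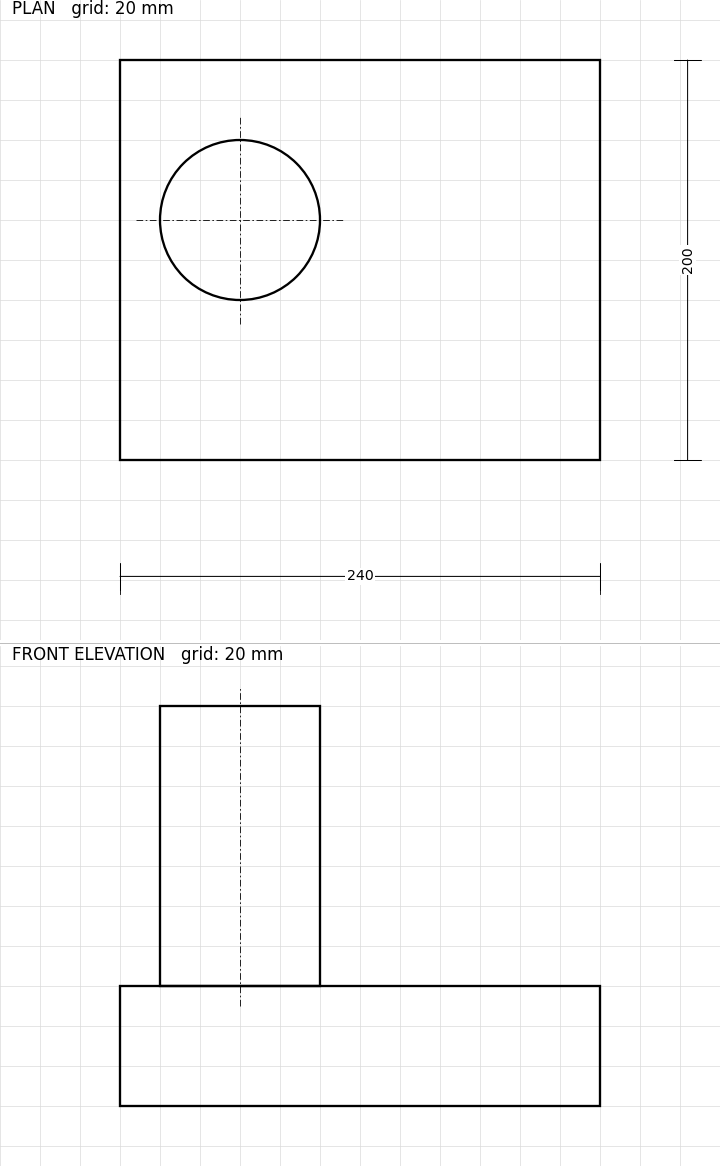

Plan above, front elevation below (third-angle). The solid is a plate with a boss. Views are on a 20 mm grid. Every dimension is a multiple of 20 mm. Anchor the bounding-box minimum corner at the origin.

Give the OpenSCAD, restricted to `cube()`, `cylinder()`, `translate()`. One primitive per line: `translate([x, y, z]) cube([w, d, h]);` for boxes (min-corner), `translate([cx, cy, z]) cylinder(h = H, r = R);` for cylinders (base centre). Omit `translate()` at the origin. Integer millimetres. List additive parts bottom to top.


cube([240, 200, 60]);
translate([60, 120, 60]) cylinder(h = 140, r = 40);
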